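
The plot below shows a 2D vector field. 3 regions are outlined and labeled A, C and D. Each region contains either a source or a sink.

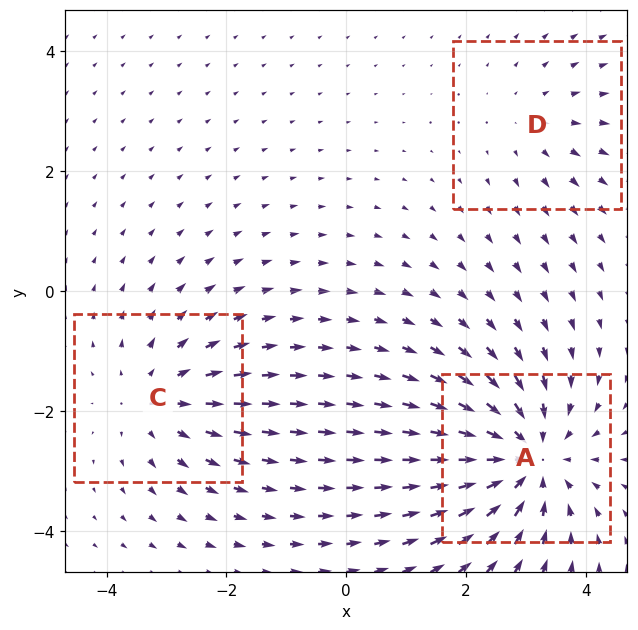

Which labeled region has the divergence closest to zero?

Divergence at each region's feature centre — A: about -5, C: about +3, D: about +2. Region D is closest to zero.

D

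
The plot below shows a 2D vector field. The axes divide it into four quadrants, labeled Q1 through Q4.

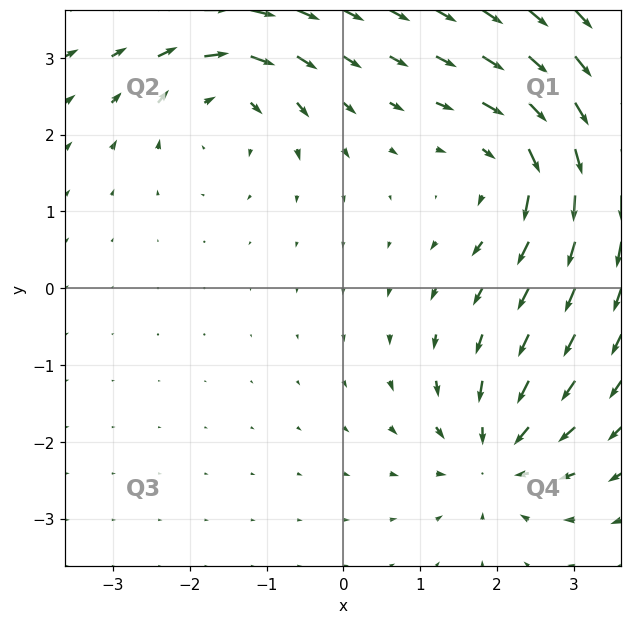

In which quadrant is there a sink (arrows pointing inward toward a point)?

The sink sits at approximately (2.0, -2.2), which lies in quadrant Q4. The divergence there is about -5, negative as expected for a sink.

Q4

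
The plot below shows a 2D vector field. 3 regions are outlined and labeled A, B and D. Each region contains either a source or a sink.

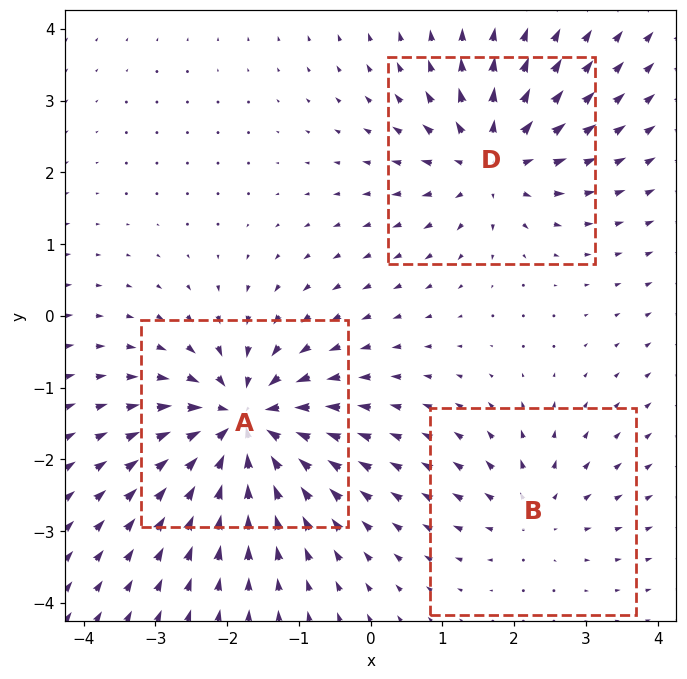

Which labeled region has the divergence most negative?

A

Divergence at each region's feature centre — A: about -6, B: about +3, D: about +4. Region A is most negative.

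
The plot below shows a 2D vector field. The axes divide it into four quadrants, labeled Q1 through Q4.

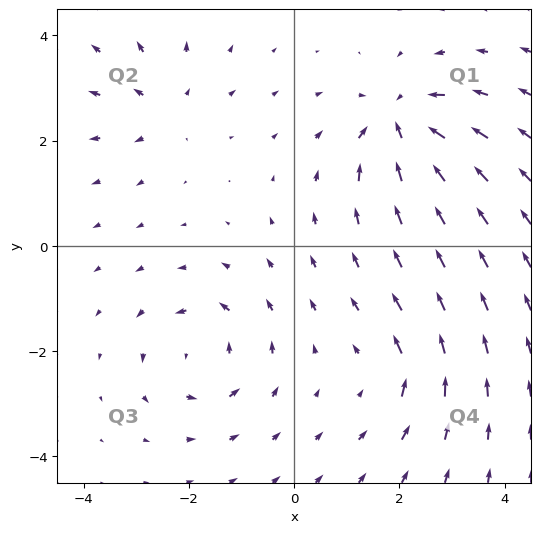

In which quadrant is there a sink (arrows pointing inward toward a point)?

Q1

The sink sits at approximately (2.0, 2.3), which lies in quadrant Q1. The divergence there is about -6, negative as expected for a sink.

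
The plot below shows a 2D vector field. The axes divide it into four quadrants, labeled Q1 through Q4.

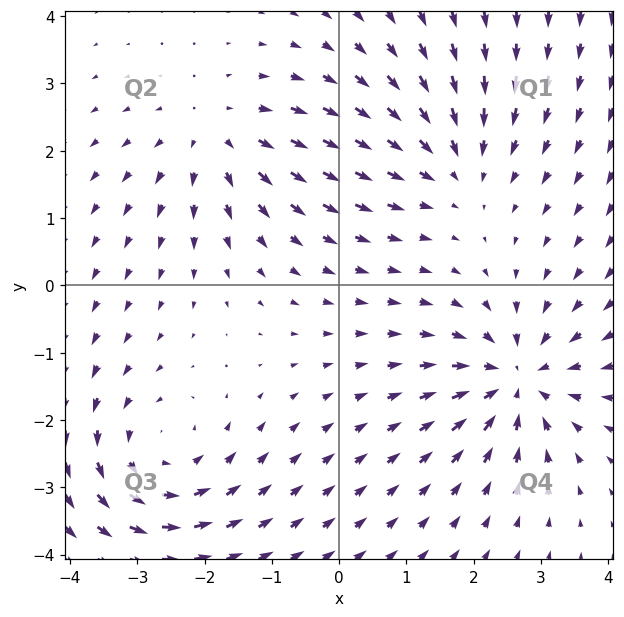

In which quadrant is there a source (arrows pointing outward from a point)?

The source sits at approximately (-1.8, 2.2), which lies in quadrant Q2. The divergence there is about +3, positive as expected for a source.

Q2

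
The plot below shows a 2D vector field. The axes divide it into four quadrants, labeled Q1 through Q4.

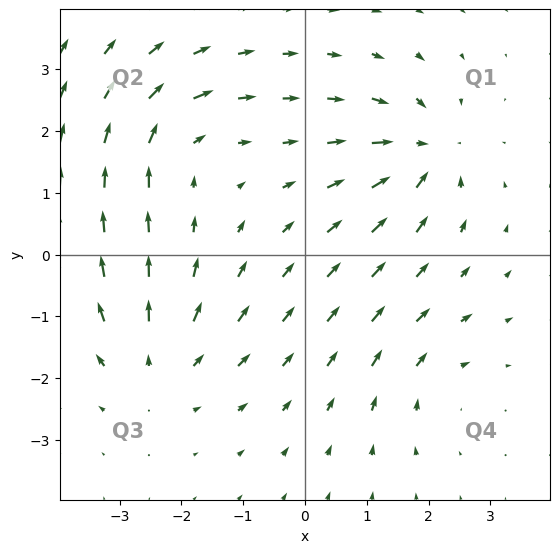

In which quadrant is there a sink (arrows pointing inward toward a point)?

Q1

The sink sits at approximately (1.9, 1.7), which lies in quadrant Q1. The divergence there is about -6, negative as expected for a sink.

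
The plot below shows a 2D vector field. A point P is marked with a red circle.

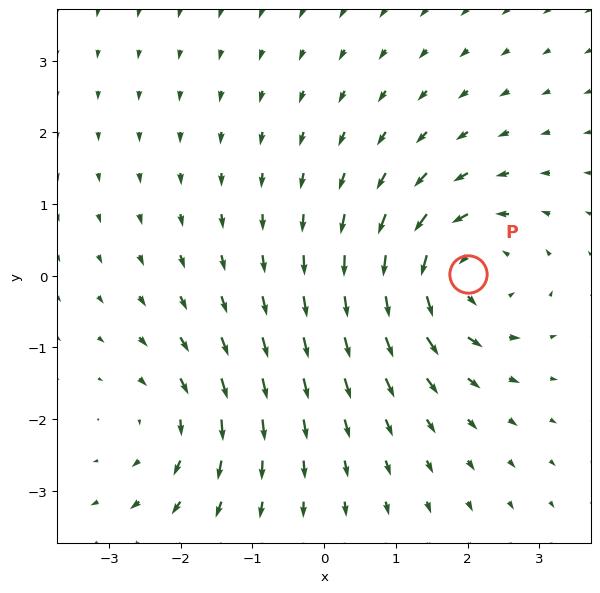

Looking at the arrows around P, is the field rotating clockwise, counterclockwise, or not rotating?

Near P at (2.0, 0.0) the arrows circulate counterclockwise. The curl (z-component) there is about +6; positive curl means counterclockwise rotation.

counterclockwise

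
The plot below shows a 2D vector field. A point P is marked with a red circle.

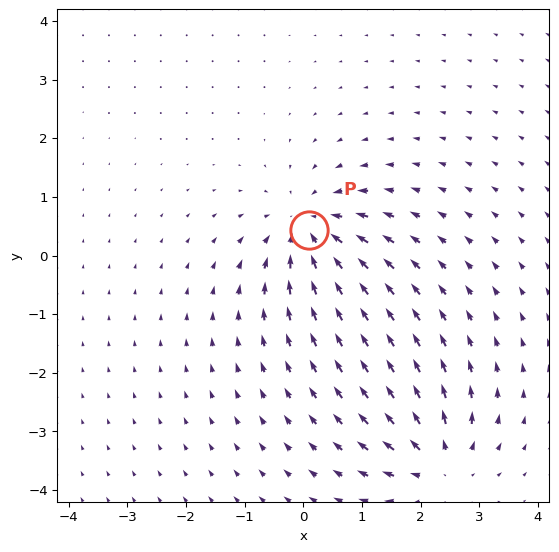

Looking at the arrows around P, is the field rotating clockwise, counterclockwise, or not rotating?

not rotating

Near P at (0.1, 0.4) the arrows show no circulation. The curl there is ≈0.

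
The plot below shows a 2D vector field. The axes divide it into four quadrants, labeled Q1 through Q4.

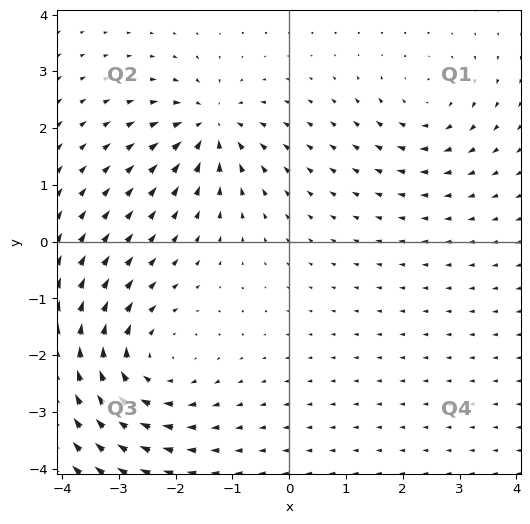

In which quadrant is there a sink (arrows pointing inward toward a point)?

The sink sits at approximately (-1.4, 2.0), which lies in quadrant Q2. The divergence there is about -5, negative as expected for a sink.

Q2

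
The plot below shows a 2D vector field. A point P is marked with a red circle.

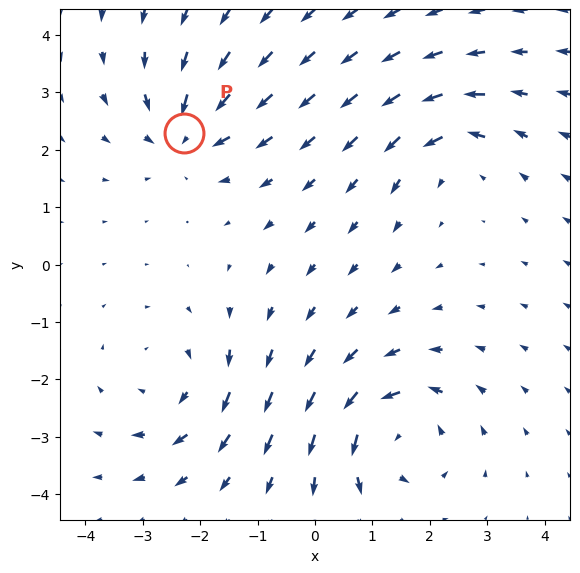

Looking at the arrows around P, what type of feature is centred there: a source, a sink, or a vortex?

At P (-2.3, 2.3) the arrows converge inward. Divergence about -5, curl ≈0 — negative divergence with near-zero curl is a sink.

sink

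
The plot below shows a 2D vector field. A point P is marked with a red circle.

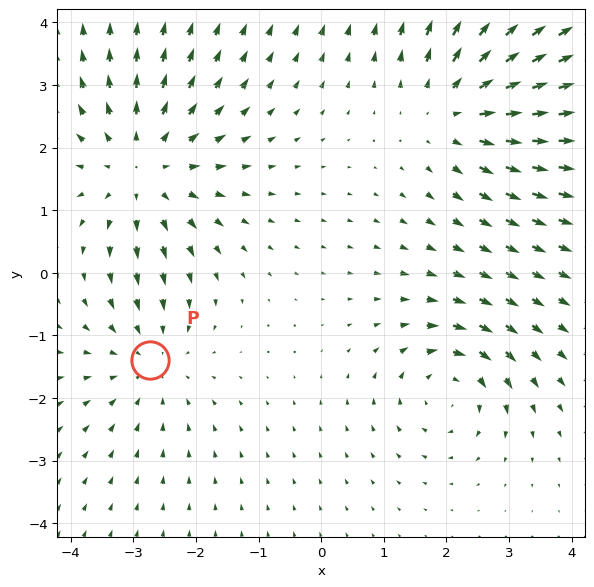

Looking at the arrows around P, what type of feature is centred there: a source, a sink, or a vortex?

sink

At P (-2.7, -1.4) the arrows converge inward. Divergence about -3, curl ≈0 — negative divergence with near-zero curl is a sink.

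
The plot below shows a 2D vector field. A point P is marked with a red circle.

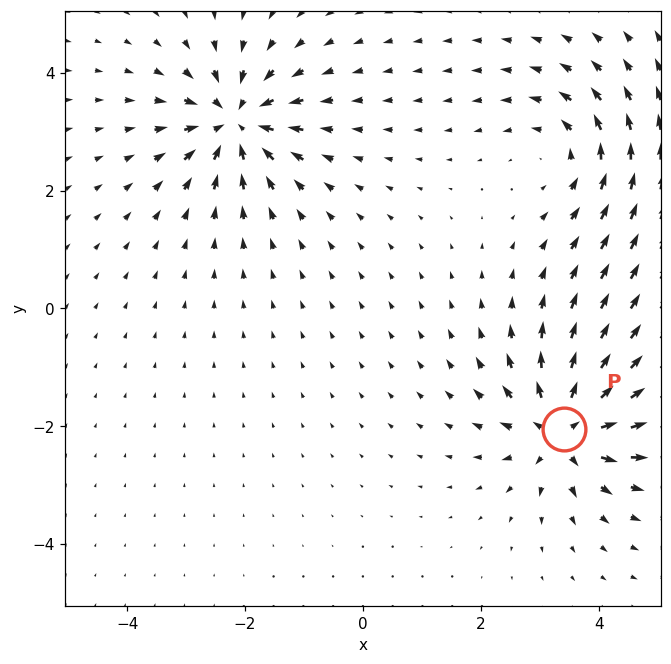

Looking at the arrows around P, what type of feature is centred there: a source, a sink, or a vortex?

At P (3.4, -2.0) the arrows spread outward. Divergence about +7, curl ≈0 — positive divergence with near-zero curl is a source.

source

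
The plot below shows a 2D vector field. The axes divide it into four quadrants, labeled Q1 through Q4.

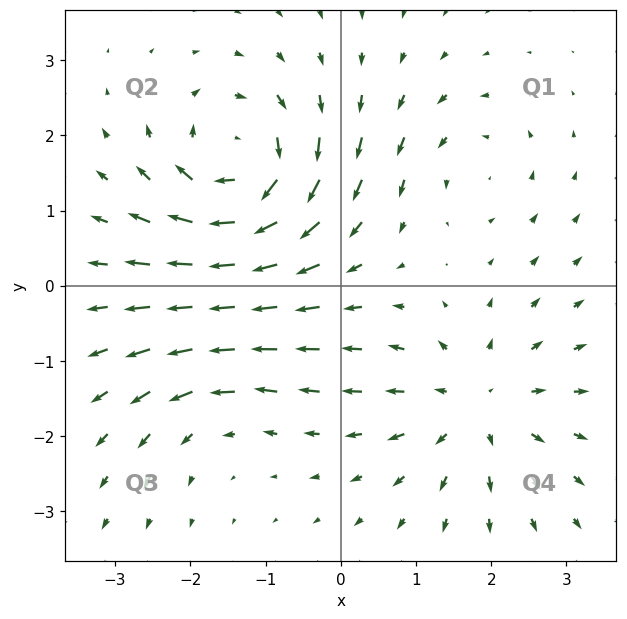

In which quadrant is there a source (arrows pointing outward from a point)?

The source sits at approximately (1.8, -1.6), which lies in quadrant Q4. The divergence there is about +4, positive as expected for a source.

Q4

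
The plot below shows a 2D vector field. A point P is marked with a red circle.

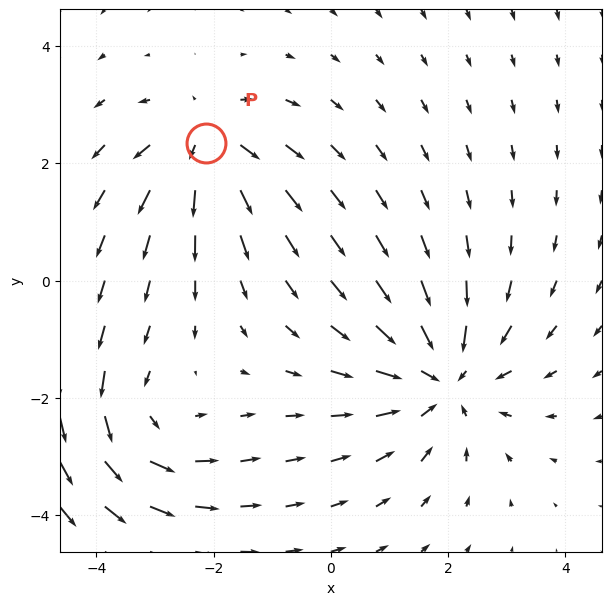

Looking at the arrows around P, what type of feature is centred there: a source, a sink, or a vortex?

source

At P (-2.1, 2.3) the arrows spread outward. Divergence about +4, curl ≈0 — positive divergence with near-zero curl is a source.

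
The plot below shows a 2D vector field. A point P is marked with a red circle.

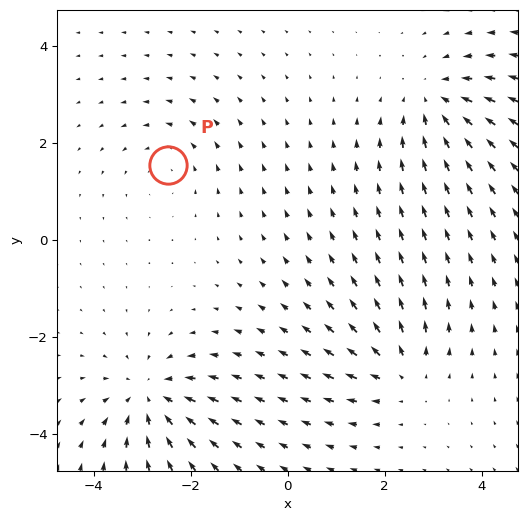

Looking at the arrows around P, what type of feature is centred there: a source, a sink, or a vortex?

At P (-2.5, 1.5) the arrows circulate counterclockwise. Divergence ≈0, curl about +2 — near-zero divergence with nonzero curl is a vortex.

vortex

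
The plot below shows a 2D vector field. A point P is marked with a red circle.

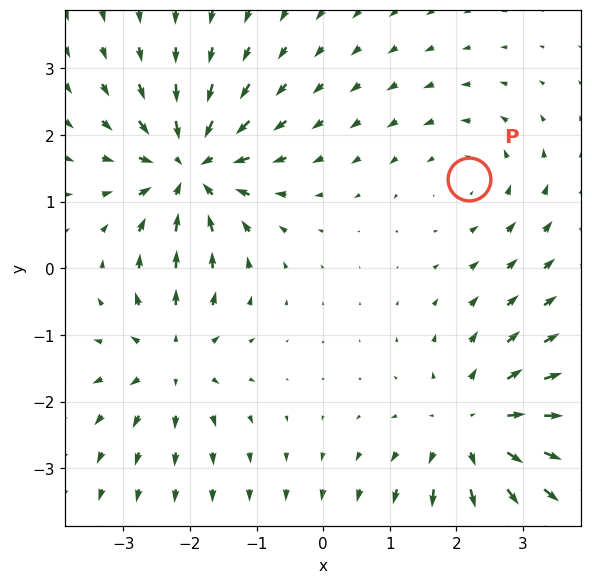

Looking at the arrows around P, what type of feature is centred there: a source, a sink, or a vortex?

At P (2.2, 1.3) the arrows circulate counterclockwise. Divergence ≈0, curl about +2 — near-zero divergence with nonzero curl is a vortex.

vortex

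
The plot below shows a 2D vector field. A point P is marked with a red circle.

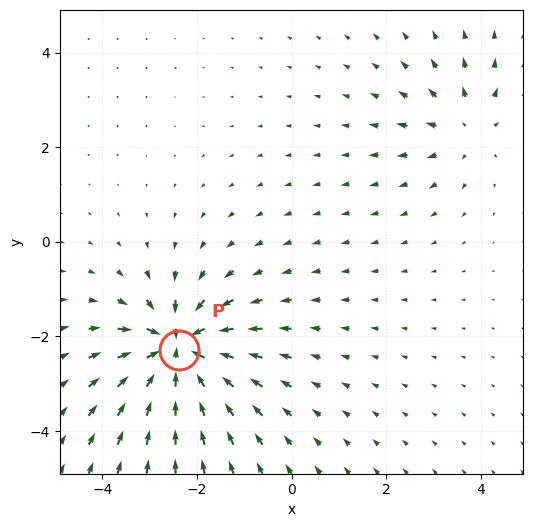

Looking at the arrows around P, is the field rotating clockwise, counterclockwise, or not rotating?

Near P at (-2.4, -2.3) the arrows show no circulation. The curl there is ≈0.

not rotating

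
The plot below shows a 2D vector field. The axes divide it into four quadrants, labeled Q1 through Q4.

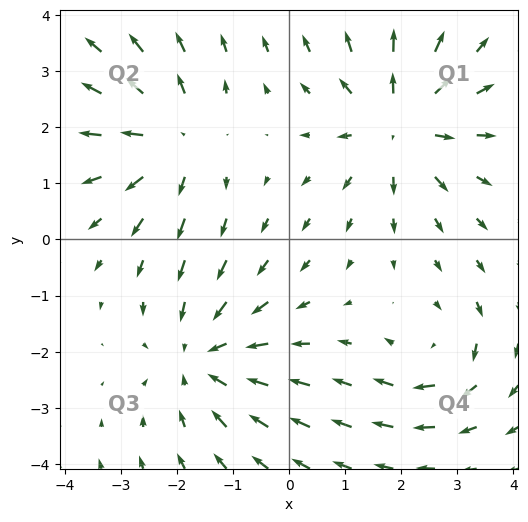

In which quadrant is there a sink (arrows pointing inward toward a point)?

Q3

The sink sits at approximately (-1.5, -2.1), which lies in quadrant Q3. The divergence there is about -4, negative as expected for a sink.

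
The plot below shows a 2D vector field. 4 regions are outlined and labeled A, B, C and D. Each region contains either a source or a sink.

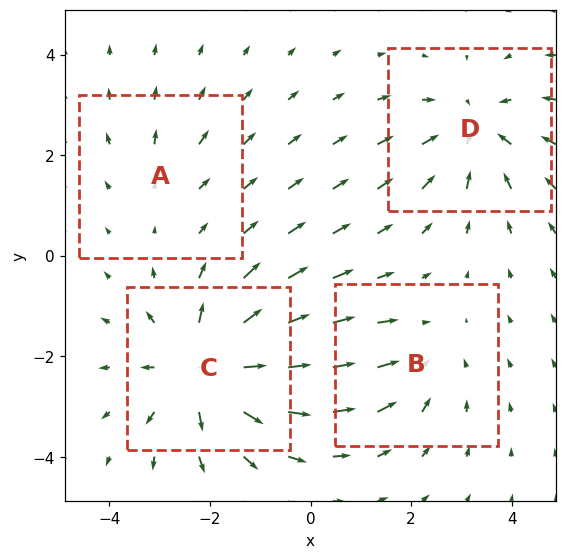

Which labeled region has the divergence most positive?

C

Divergence at each region's feature centre — A: about +2, B: about -3, C: about +6, D: about -4. Region C is most positive.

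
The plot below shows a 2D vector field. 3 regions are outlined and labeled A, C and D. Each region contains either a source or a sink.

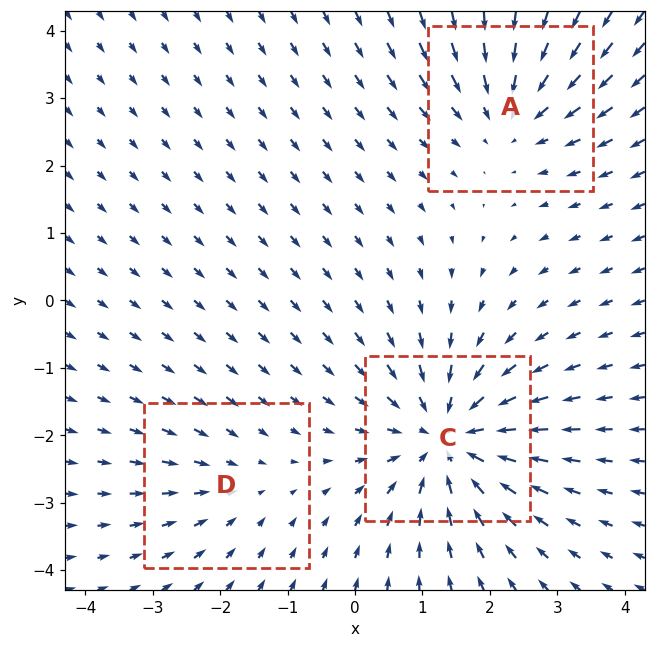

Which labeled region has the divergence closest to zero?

D

Divergence at each region's feature centre — A: about -3, C: about -5, D: about -2. Region D is closest to zero.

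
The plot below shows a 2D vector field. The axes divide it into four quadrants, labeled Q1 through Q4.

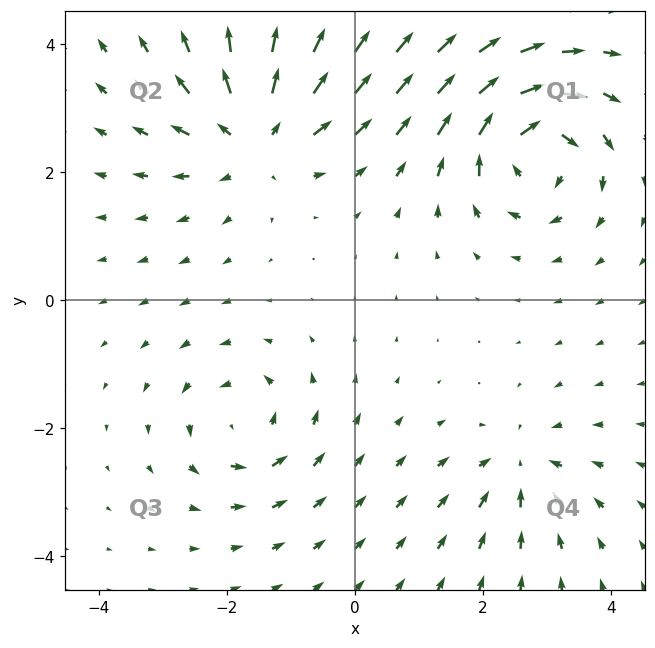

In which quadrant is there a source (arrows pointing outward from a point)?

The source sits at approximately (-1.5, 2.6), which lies in quadrant Q2. The divergence there is about +5, positive as expected for a source.

Q2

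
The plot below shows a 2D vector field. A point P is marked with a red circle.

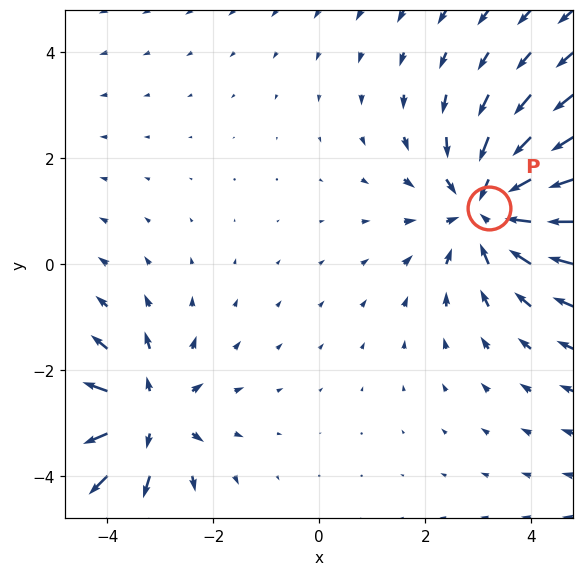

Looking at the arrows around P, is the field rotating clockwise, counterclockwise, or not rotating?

Near P at (3.2, 1.1) the arrows show no circulation. The curl there is ≈0.

not rotating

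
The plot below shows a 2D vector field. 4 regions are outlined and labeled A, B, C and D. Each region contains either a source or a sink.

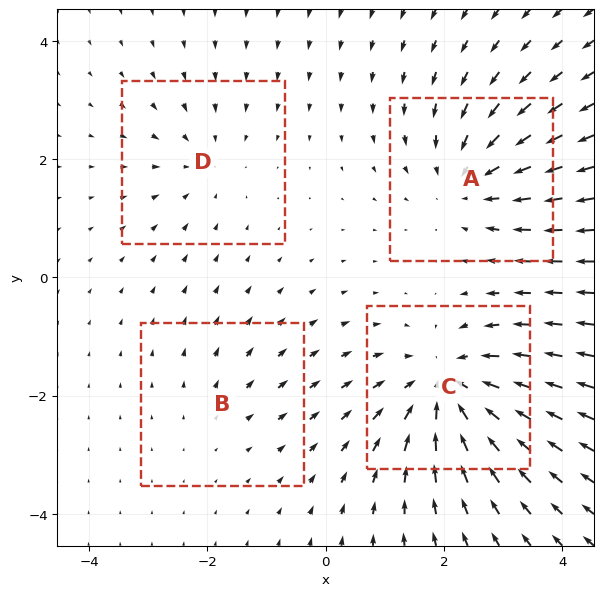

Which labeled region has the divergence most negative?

C

Divergence at each region's feature centre — A: about -4, B: about +2, C: about -6, D: about -3. Region C is most negative.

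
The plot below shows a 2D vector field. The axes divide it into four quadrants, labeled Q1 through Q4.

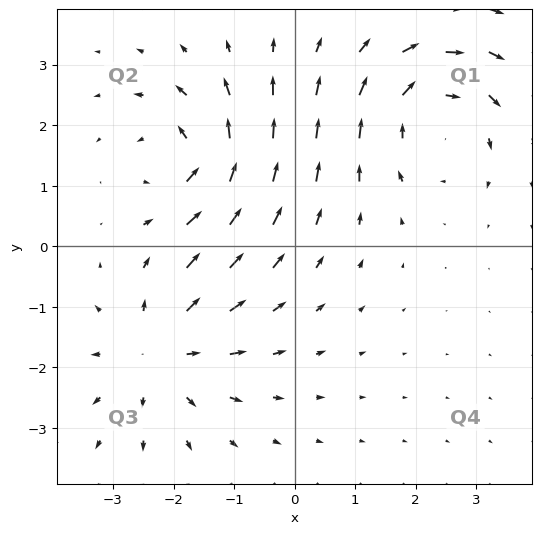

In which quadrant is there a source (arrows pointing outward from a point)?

The source sits at approximately (-2.2, -1.8), which lies in quadrant Q3. The divergence there is about +3, positive as expected for a source.

Q3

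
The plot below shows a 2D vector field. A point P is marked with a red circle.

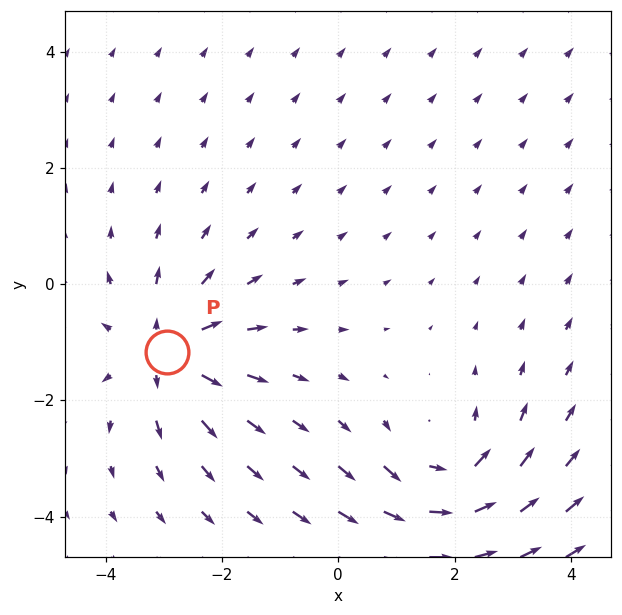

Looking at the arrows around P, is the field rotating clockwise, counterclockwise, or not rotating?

not rotating

Near P at (-3.0, -1.2) the arrows show no circulation. The curl there is ≈0.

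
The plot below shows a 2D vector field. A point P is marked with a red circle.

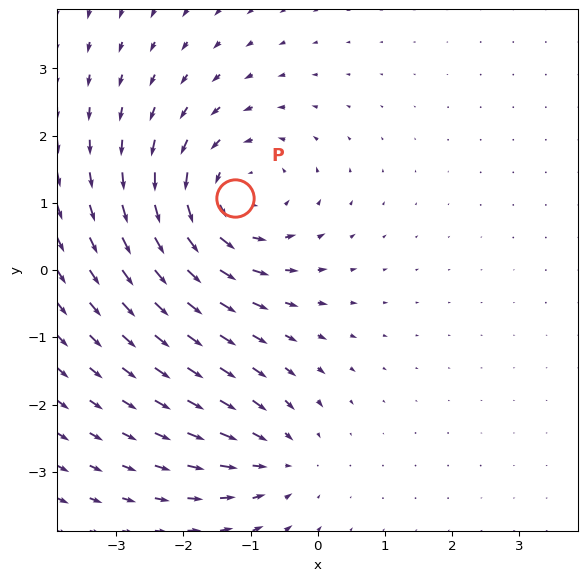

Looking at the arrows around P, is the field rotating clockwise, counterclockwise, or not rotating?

counterclockwise

Near P at (-1.2, 1.1) the arrows circulate counterclockwise. The curl (z-component) there is about +4; positive curl means counterclockwise rotation.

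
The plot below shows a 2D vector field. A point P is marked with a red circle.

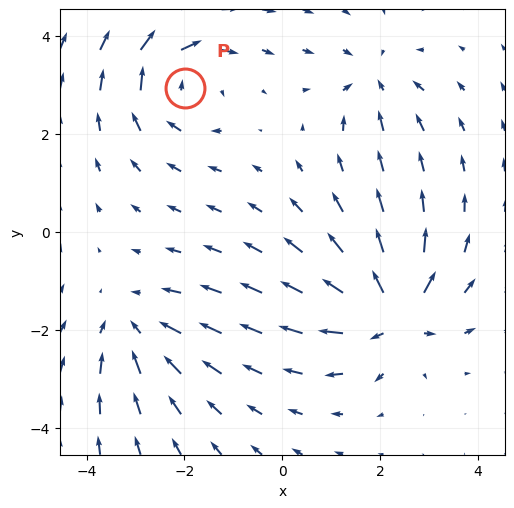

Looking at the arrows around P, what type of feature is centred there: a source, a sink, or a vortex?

At P (-2.0, 2.9) the arrows circulate clockwise. Divergence ≈0, curl about -4 — near-zero divergence with nonzero curl is a vortex.

vortex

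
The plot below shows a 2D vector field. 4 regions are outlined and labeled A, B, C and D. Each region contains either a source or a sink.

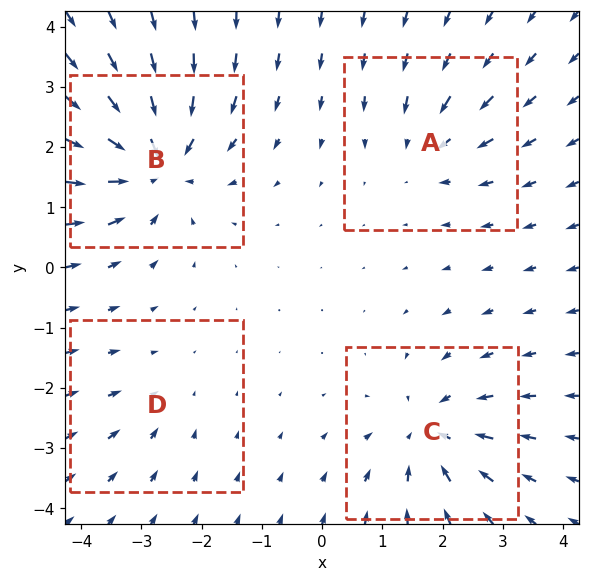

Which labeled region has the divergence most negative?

Divergence at each region's feature centre — A: about -3, B: about -7, C: about -5, D: about -2. Region B is most negative.

B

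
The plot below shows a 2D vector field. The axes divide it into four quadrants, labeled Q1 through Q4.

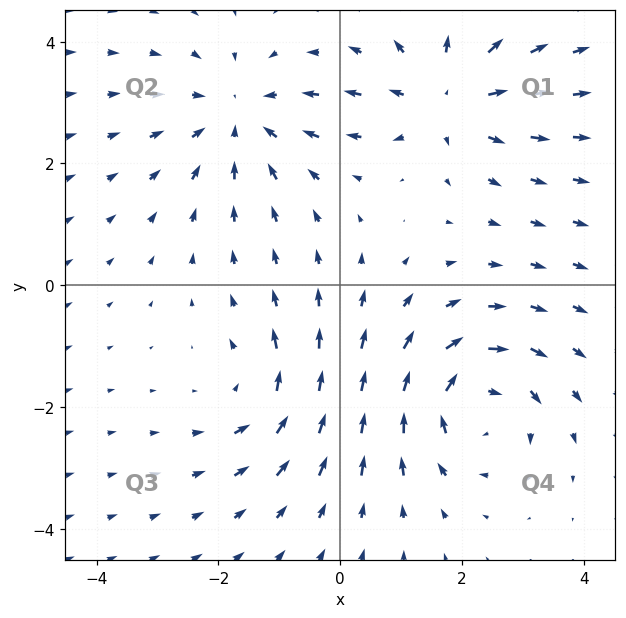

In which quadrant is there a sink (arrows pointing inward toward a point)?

Q2

The sink sits at approximately (-1.7, 2.8), which lies in quadrant Q2. The divergence there is about -3, negative as expected for a sink.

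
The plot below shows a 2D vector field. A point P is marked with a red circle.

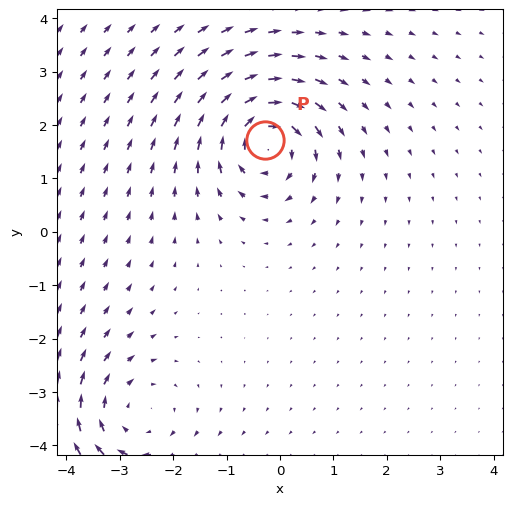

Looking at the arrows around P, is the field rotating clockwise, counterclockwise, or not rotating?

clockwise

Near P at (-0.3, 1.7) the arrows circulate clockwise. The curl (z-component) there is about -6; negative curl means clockwise rotation.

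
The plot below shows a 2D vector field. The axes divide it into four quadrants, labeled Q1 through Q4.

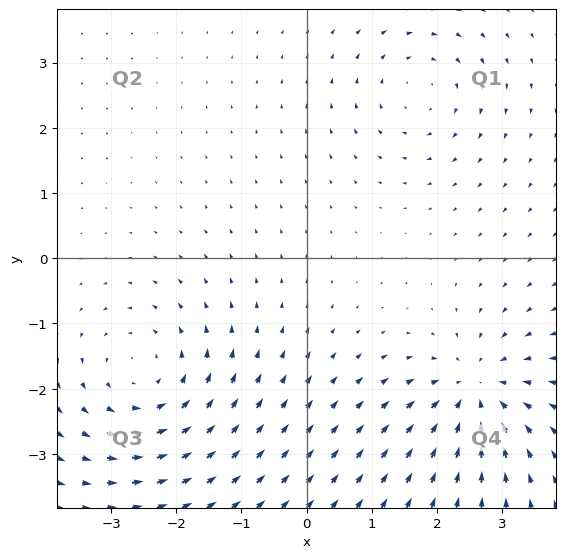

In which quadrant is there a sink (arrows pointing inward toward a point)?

The sink sits at approximately (2.6, -2.0), which lies in quadrant Q4. The divergence there is about -5, negative as expected for a sink.

Q4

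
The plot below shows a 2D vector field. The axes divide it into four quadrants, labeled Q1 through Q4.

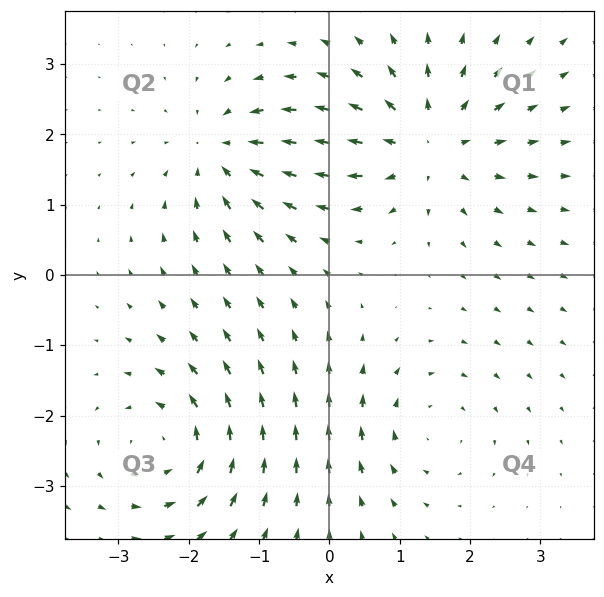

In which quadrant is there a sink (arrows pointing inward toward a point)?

Q2

The sink sits at approximately (-1.5, 1.7), which lies in quadrant Q2. The divergence there is about -4, negative as expected for a sink.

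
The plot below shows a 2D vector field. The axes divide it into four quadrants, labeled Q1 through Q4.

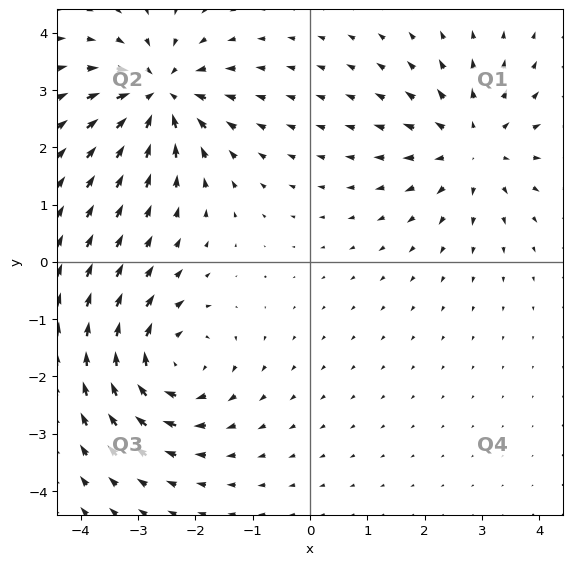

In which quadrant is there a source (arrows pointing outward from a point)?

The source sits at approximately (2.8, 2.0), which lies in quadrant Q1. The divergence there is about +4, positive as expected for a source.

Q1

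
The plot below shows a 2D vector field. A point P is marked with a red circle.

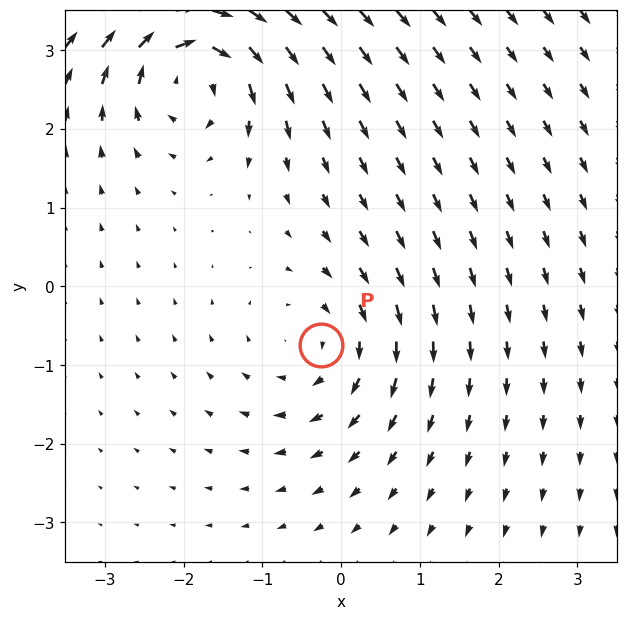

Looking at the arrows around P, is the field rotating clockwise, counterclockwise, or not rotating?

clockwise

Near P at (-0.3, -0.7) the arrows circulate clockwise. The curl (z-component) there is about -3; negative curl means clockwise rotation.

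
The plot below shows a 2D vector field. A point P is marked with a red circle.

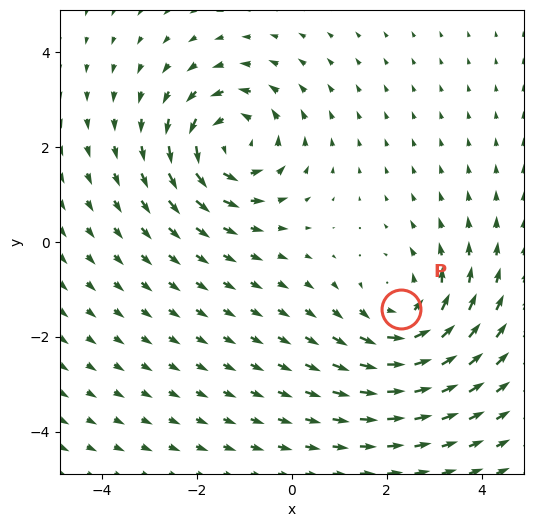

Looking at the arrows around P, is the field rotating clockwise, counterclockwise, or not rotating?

counterclockwise

Near P at (2.3, -1.4) the arrows circulate counterclockwise. The curl (z-component) there is about +3; positive curl means counterclockwise rotation.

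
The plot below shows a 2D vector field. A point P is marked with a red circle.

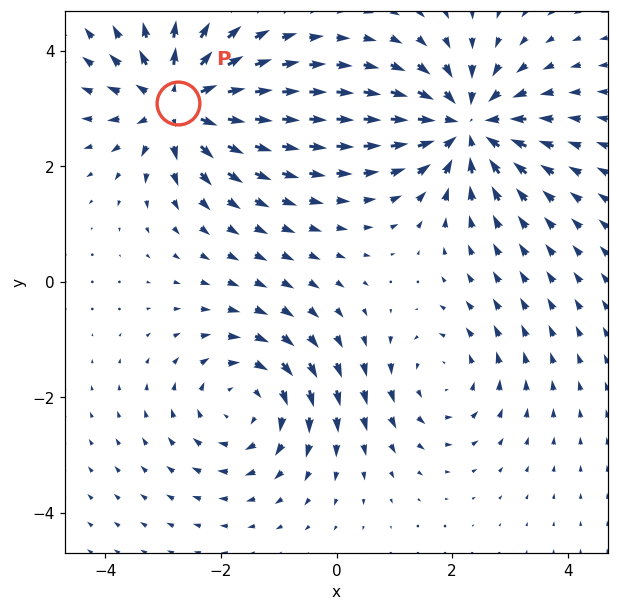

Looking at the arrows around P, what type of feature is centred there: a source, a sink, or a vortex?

source

At P (-2.7, 3.1) the arrows spread outward. Divergence about +6, curl ≈0 — positive divergence with near-zero curl is a source.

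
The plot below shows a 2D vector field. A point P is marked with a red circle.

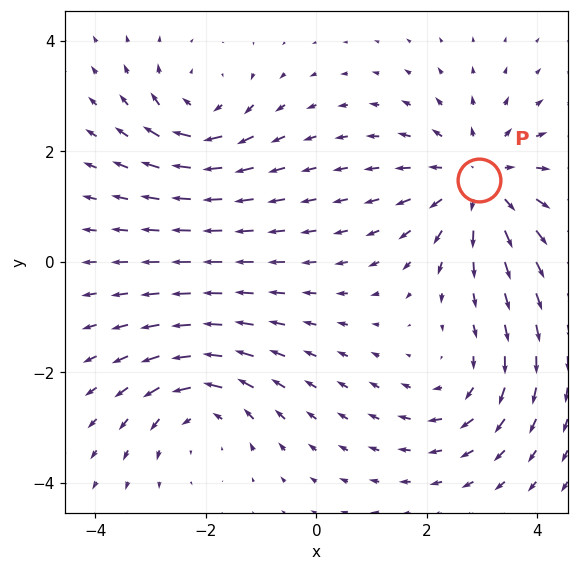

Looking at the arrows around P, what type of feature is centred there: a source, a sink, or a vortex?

source

At P (2.9, 1.5) the arrows spread outward. Divergence about +4, curl ≈0 — positive divergence with near-zero curl is a source.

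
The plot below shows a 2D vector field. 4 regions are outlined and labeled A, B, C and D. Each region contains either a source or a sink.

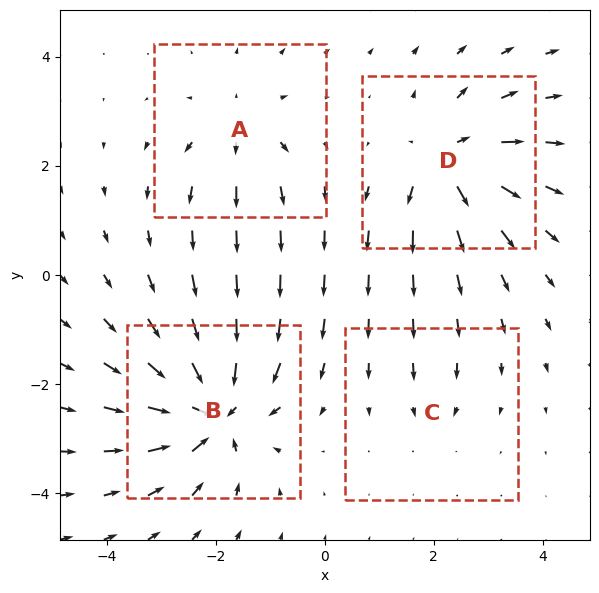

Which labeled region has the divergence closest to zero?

C

Divergence at each region's feature centre — A: about +4, B: about -8, C: about -2, D: about +6. Region C is closest to zero.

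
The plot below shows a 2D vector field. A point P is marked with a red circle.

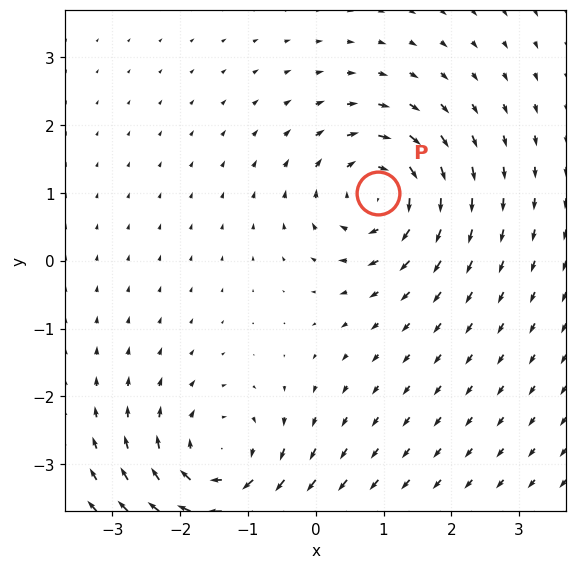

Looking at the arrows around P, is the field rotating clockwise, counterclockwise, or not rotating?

Near P at (0.9, 1.0) the arrows circulate clockwise. The curl (z-component) there is about -4; negative curl means clockwise rotation.

clockwise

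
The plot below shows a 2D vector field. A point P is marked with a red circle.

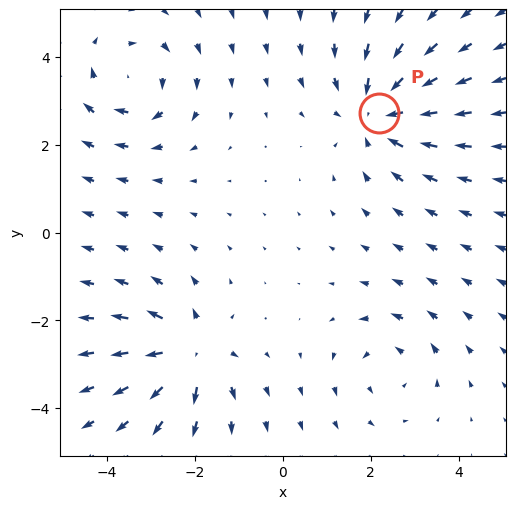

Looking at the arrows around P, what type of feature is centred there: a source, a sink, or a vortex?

At P (2.2, 2.7) the arrows converge inward. Divergence about -4, curl ≈0 — negative divergence with near-zero curl is a sink.

sink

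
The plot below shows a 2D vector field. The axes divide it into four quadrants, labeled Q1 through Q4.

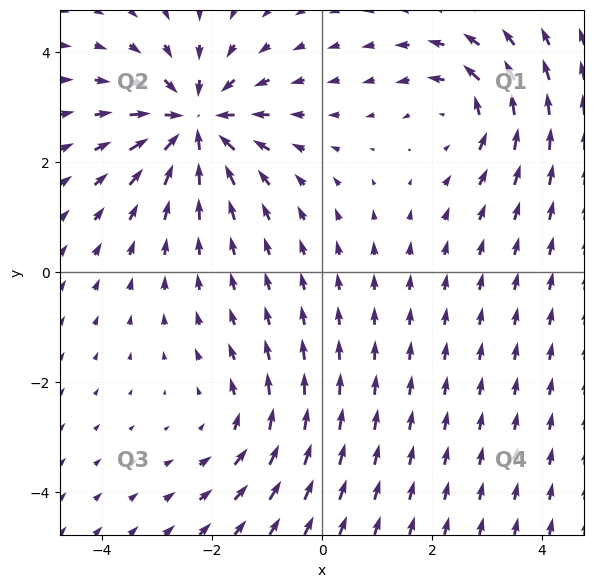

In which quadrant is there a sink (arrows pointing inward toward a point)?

Q2

The sink sits at approximately (-2.3, 2.7), which lies in quadrant Q2. The divergence there is about -6, negative as expected for a sink.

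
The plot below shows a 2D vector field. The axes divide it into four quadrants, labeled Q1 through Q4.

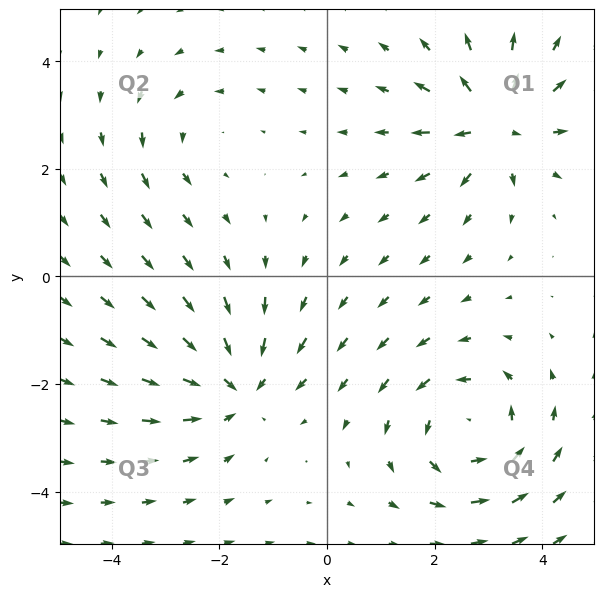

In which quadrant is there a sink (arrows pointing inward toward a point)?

Q3

The sink sits at approximately (-1.7, -2.0), which lies in quadrant Q3. The divergence there is about -5, negative as expected for a sink.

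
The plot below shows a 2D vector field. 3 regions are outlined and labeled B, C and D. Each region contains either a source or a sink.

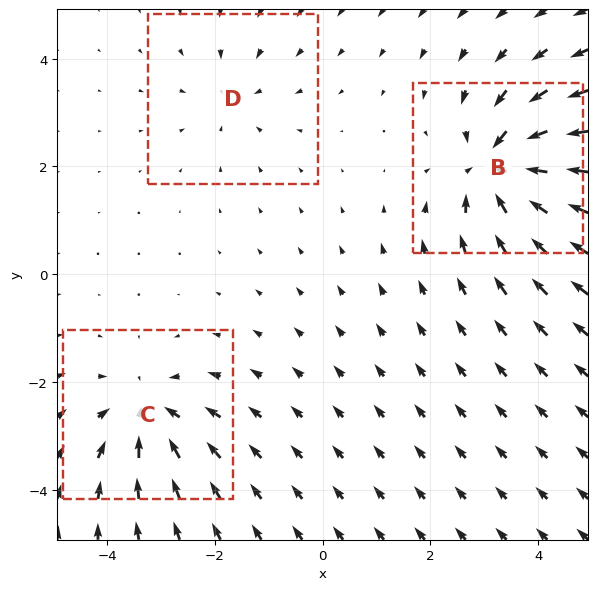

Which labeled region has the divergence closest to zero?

Divergence at each region's feature centre — B: about -5, C: about -4, D: about -2. Region D is closest to zero.

D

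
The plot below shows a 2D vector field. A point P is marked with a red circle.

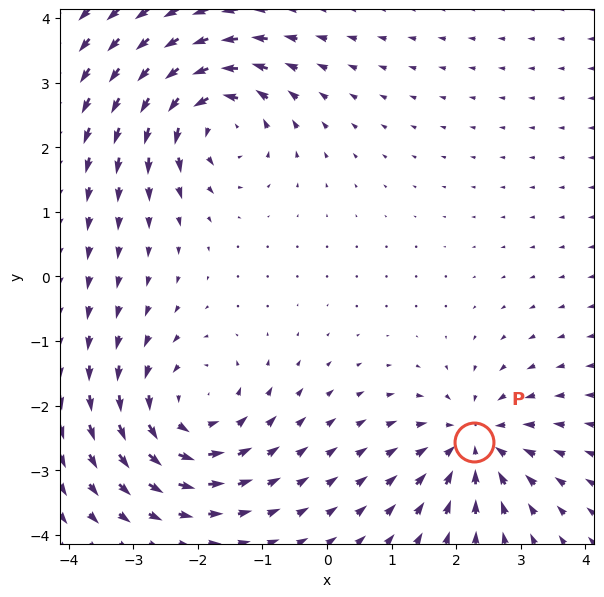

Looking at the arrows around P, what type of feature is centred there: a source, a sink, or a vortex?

sink

At P (2.3, -2.6) the arrows converge inward. Divergence about -5, curl ≈0 — negative divergence with near-zero curl is a sink.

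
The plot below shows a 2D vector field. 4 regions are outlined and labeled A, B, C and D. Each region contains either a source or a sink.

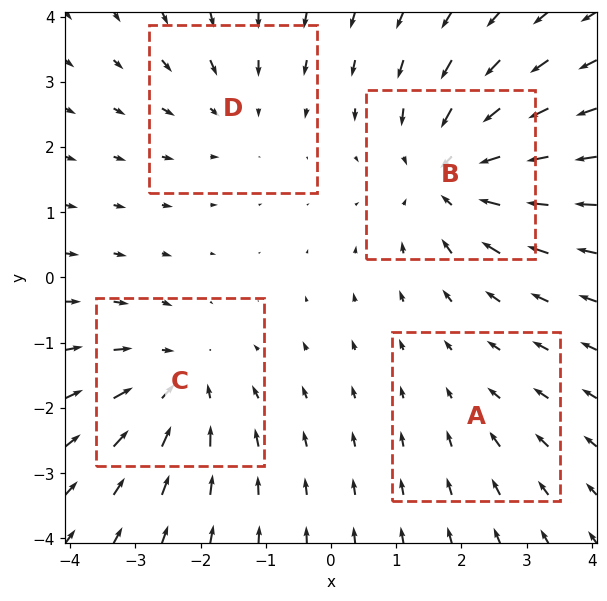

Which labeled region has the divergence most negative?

Divergence at each region's feature centre — A: about -2, B: about -6, C: about -5, D: about -3. Region B is most negative.

B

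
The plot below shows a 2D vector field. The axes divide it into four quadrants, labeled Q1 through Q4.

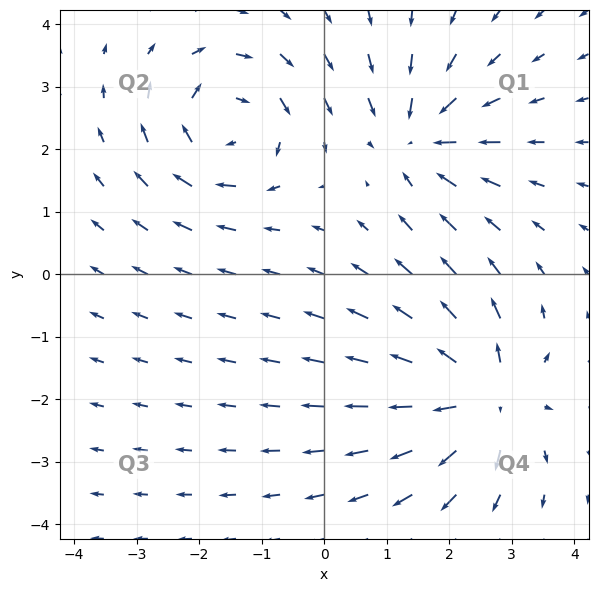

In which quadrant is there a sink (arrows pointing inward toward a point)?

Q1

The sink sits at approximately (1.5, 2.2), which lies in quadrant Q1. The divergence there is about -5, negative as expected for a sink.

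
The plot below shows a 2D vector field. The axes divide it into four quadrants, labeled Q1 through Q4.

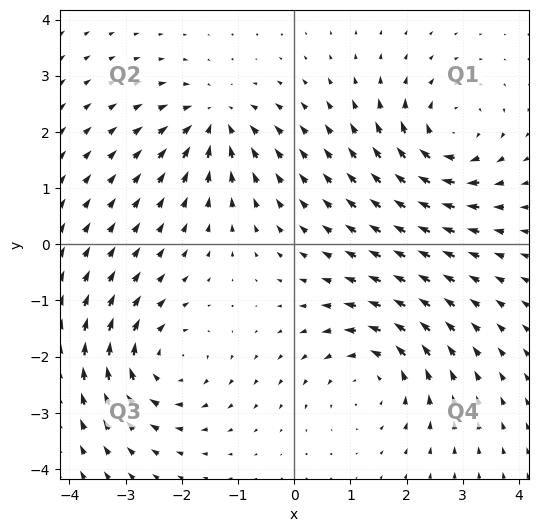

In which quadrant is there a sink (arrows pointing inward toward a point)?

Q2

The sink sits at approximately (-1.4, 2.2), which lies in quadrant Q2. The divergence there is about -4, negative as expected for a sink.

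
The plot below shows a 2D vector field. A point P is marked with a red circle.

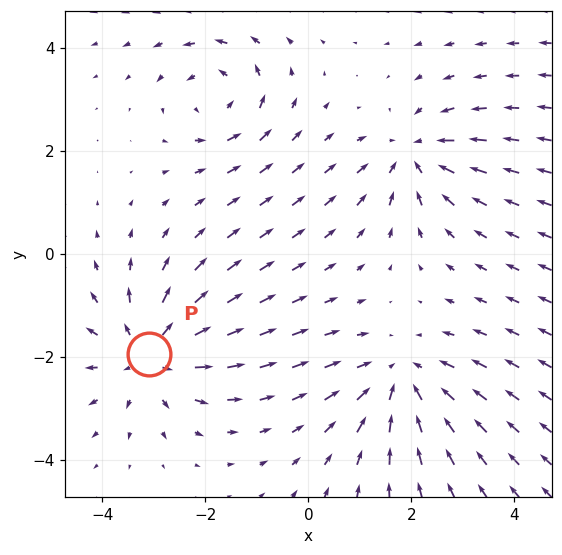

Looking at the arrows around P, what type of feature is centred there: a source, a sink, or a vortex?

At P (-3.1, -1.9) the arrows spread outward. Divergence about +4, curl ≈0 — positive divergence with near-zero curl is a source.

source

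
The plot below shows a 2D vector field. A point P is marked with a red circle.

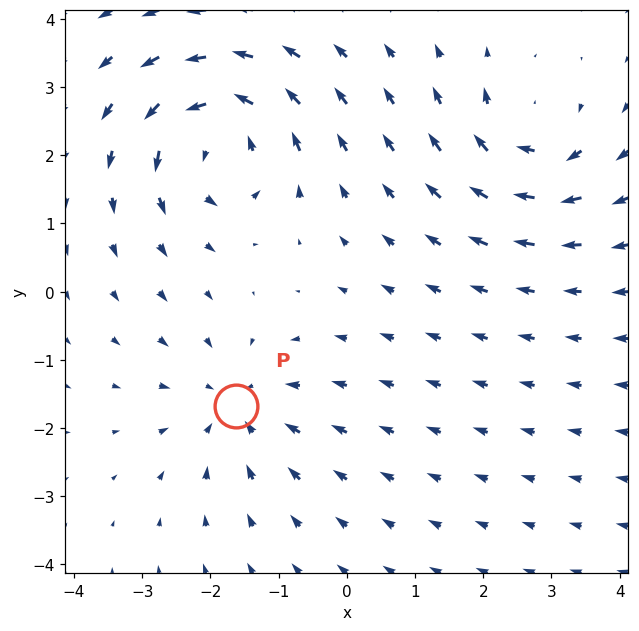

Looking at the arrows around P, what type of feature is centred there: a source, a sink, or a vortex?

At P (-1.6, -1.7) the arrows converge inward. Divergence about -4, curl ≈0 — negative divergence with near-zero curl is a sink.

sink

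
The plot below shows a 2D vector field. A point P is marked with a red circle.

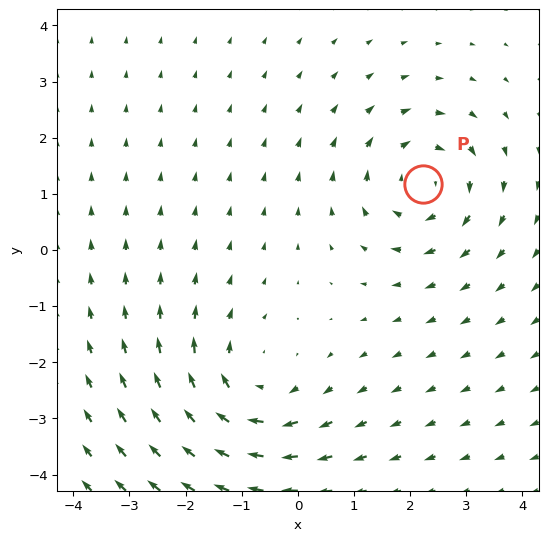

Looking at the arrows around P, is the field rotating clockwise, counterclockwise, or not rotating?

clockwise

Near P at (2.2, 1.2) the arrows circulate clockwise. The curl (z-component) there is about -4; negative curl means clockwise rotation.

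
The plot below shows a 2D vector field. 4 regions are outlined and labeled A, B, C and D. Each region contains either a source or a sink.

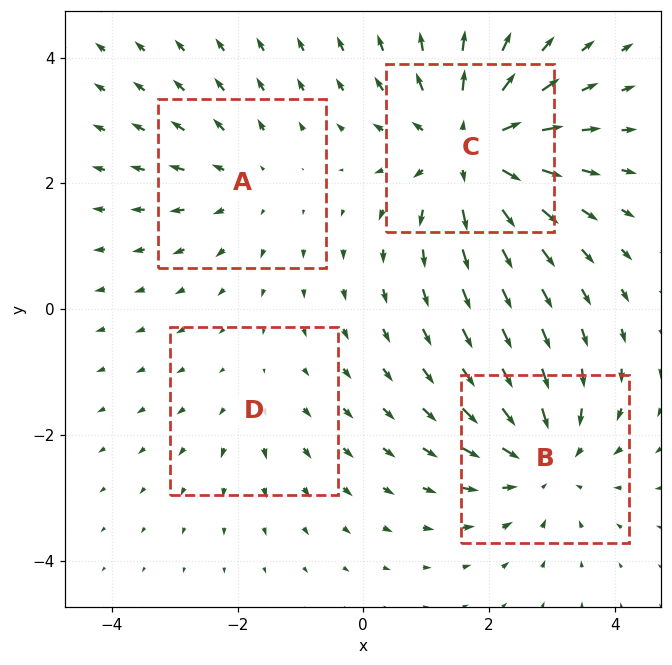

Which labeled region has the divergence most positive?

Divergence at each region's feature centre — A: about +3, B: about -5, C: about +6, D: about +2. Region C is most positive.

C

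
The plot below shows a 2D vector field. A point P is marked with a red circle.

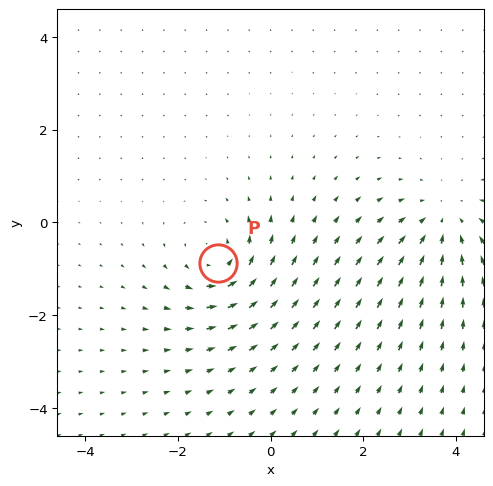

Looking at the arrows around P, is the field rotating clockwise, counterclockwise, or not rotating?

counterclockwise

Near P at (-1.1, -0.9) the arrows circulate counterclockwise. The curl (z-component) there is about +4; positive curl means counterclockwise rotation.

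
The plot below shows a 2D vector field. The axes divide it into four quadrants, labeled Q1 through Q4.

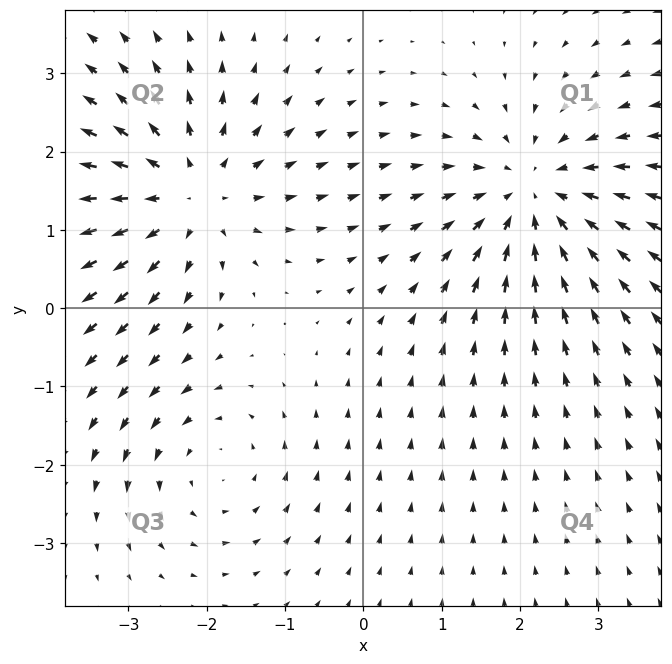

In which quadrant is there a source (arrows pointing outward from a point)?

Q2

The source sits at approximately (-2.2, 1.5), which lies in quadrant Q2. The divergence there is about +3, positive as expected for a source.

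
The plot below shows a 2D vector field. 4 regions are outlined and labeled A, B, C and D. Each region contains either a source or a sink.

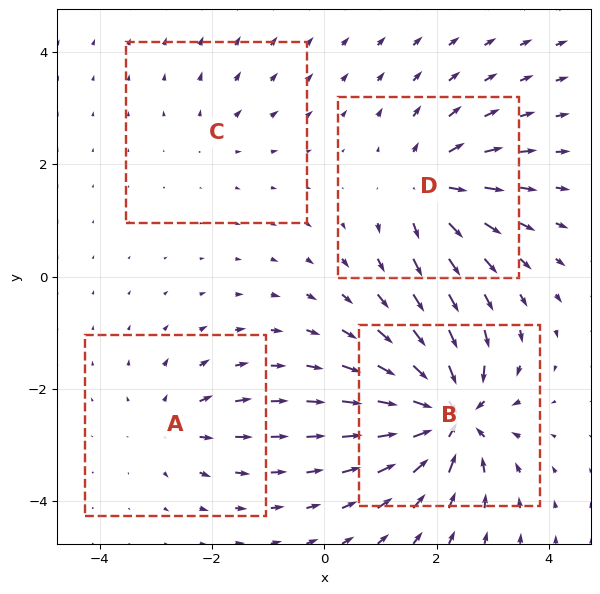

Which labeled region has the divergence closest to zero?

Divergence at each region's feature centre — A: about +4, B: about -9, C: about +2, D: about +6. Region C is closest to zero.

C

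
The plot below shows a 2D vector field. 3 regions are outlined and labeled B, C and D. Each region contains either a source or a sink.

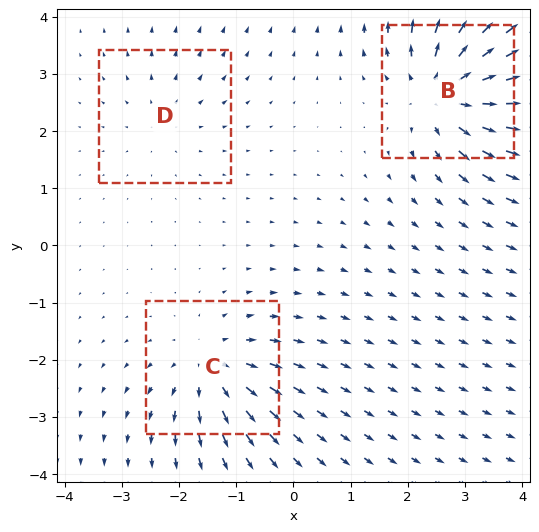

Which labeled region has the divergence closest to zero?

D

Divergence at each region's feature centre — B: about +6, C: about +4, D: about +2. Region D is closest to zero.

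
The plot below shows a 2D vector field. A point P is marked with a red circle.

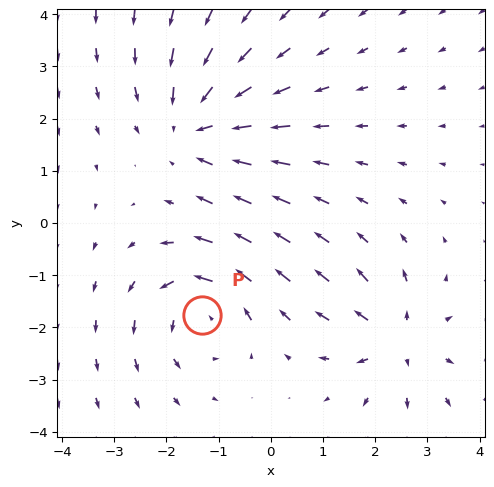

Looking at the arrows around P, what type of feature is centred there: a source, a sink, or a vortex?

At P (-1.3, -1.8) the arrows circulate counterclockwise. Divergence ≈0, curl about +4 — near-zero divergence with nonzero curl is a vortex.

vortex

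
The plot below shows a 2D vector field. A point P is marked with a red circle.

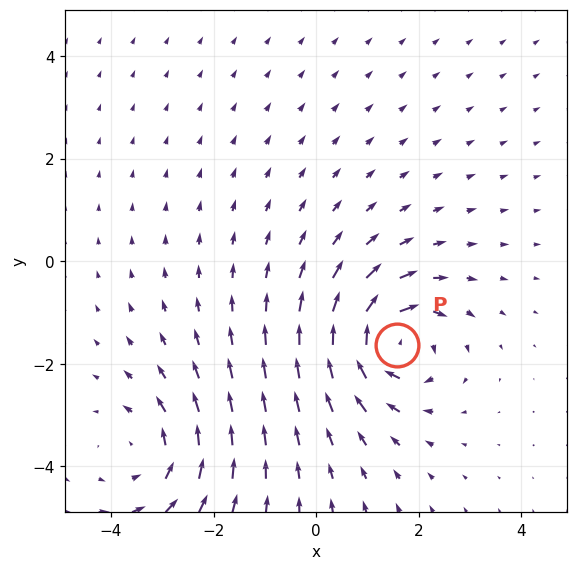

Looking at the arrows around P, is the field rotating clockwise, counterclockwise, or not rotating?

clockwise

Near P at (1.6, -1.6) the arrows circulate clockwise. The curl (z-component) there is about -5; negative curl means clockwise rotation.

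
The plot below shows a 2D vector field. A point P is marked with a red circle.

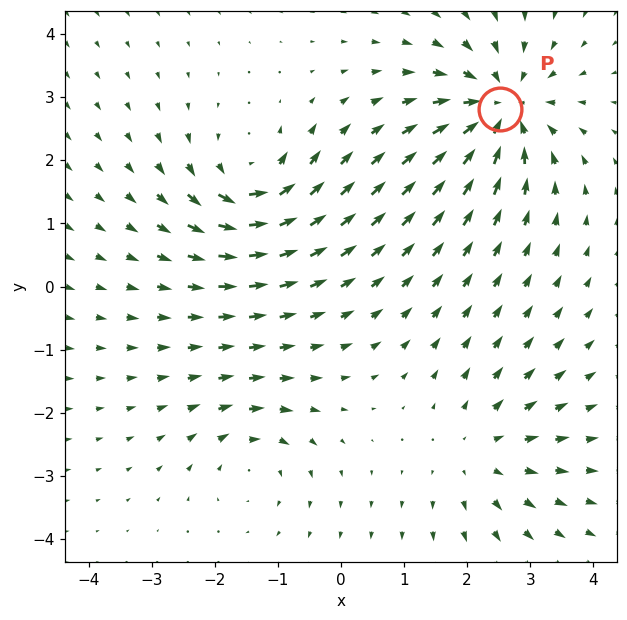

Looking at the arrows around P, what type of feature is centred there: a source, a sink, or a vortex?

At P (2.5, 2.8) the arrows converge inward. Divergence about -6, curl ≈0 — negative divergence with near-zero curl is a sink.

sink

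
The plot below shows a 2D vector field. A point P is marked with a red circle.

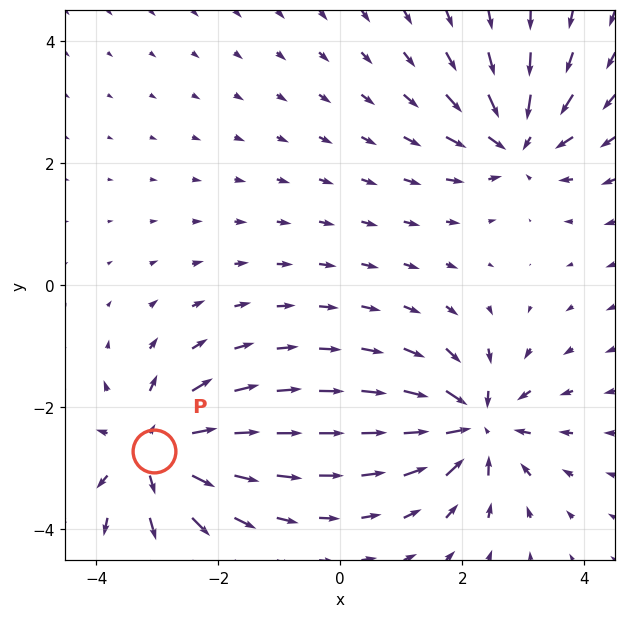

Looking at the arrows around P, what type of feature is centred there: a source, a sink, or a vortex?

At P (-3.1, -2.7) the arrows spread outward. Divergence about +7, curl ≈0 — positive divergence with near-zero curl is a source.

source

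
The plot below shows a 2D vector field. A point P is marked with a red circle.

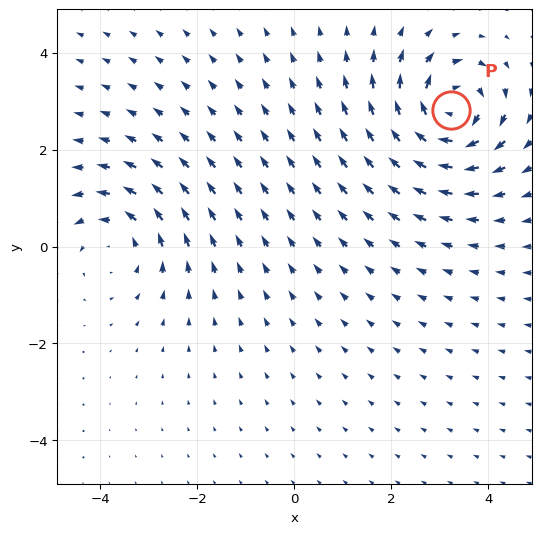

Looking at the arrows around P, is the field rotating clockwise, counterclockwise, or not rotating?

Near P at (3.2, 2.8) the arrows circulate clockwise. The curl (z-component) there is about -5; negative curl means clockwise rotation.

clockwise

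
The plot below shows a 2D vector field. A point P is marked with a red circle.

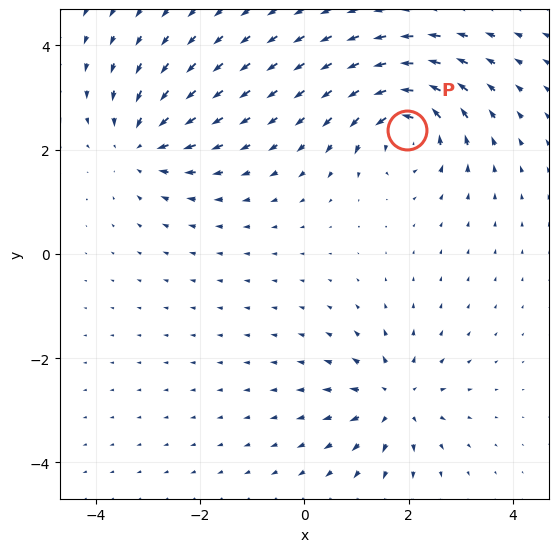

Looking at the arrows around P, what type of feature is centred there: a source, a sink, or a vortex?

At P (2.0, 2.4) the arrows circulate counterclockwise. Divergence ≈0, curl about +5 — near-zero divergence with nonzero curl is a vortex.

vortex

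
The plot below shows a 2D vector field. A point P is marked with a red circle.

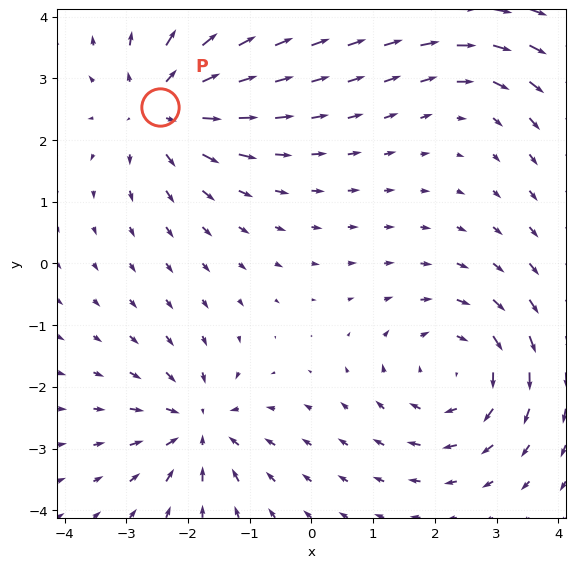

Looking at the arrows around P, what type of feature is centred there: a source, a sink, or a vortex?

At P (-2.5, 2.5) the arrows spread outward. Divergence about +5, curl ≈0 — positive divergence with near-zero curl is a source.

source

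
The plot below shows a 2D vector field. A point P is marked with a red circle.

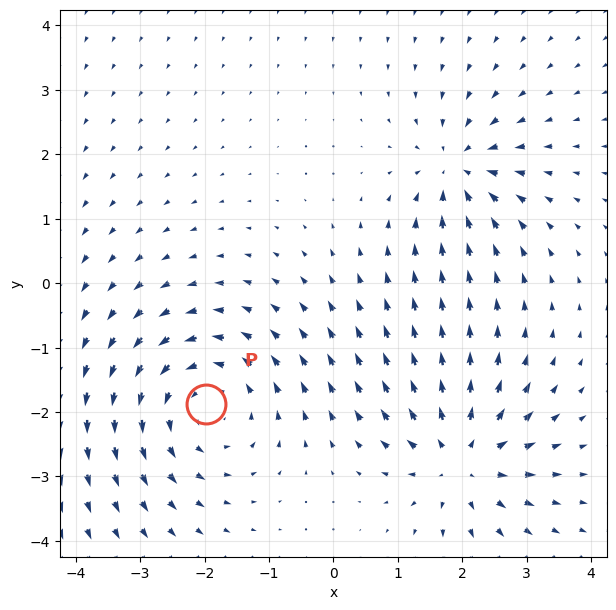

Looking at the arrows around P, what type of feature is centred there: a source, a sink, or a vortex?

vortex

At P (-2.0, -1.9) the arrows circulate counterclockwise. Divergence ≈0, curl about +4 — near-zero divergence with nonzero curl is a vortex.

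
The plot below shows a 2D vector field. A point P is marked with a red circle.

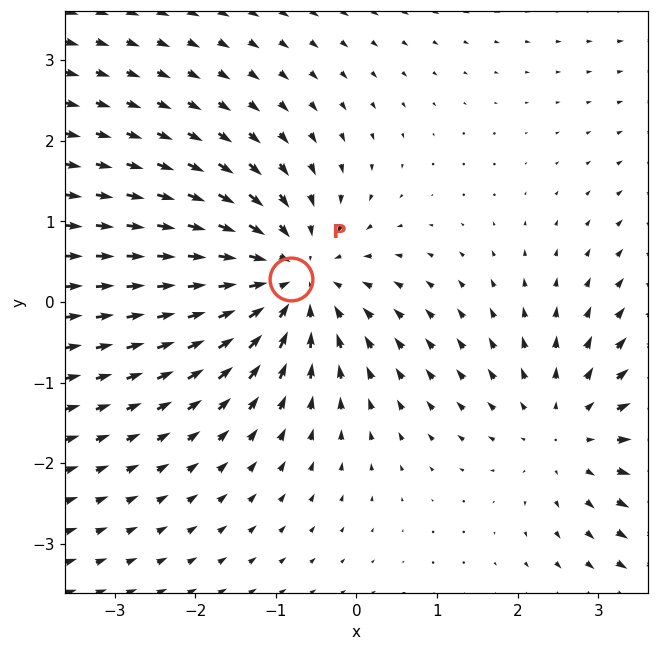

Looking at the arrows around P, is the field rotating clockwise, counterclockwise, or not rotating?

not rotating

Near P at (-0.8, 0.3) the arrows show no circulation. The curl there is ≈0.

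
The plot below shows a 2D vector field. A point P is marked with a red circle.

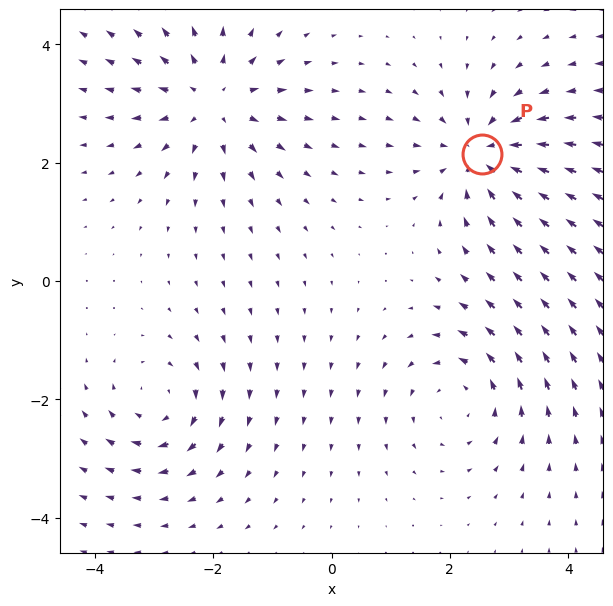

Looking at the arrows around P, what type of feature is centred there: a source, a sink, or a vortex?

sink

At P (2.5, 2.1) the arrows converge inward. Divergence about -5, curl ≈0 — negative divergence with near-zero curl is a sink.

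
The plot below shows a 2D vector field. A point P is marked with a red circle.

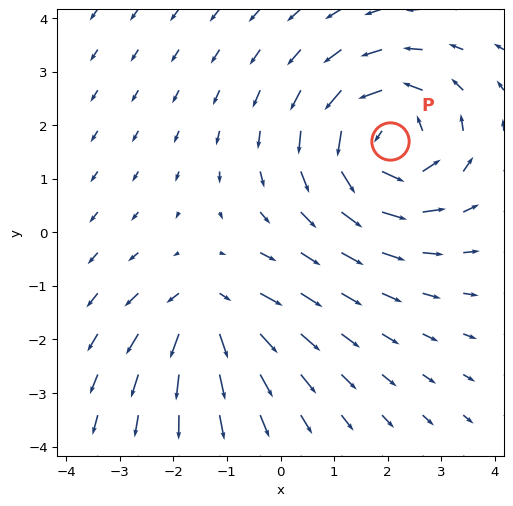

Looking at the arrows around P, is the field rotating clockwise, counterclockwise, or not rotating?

counterclockwise

Near P at (2.1, 1.7) the arrows circulate counterclockwise. The curl (z-component) there is about +5; positive curl means counterclockwise rotation.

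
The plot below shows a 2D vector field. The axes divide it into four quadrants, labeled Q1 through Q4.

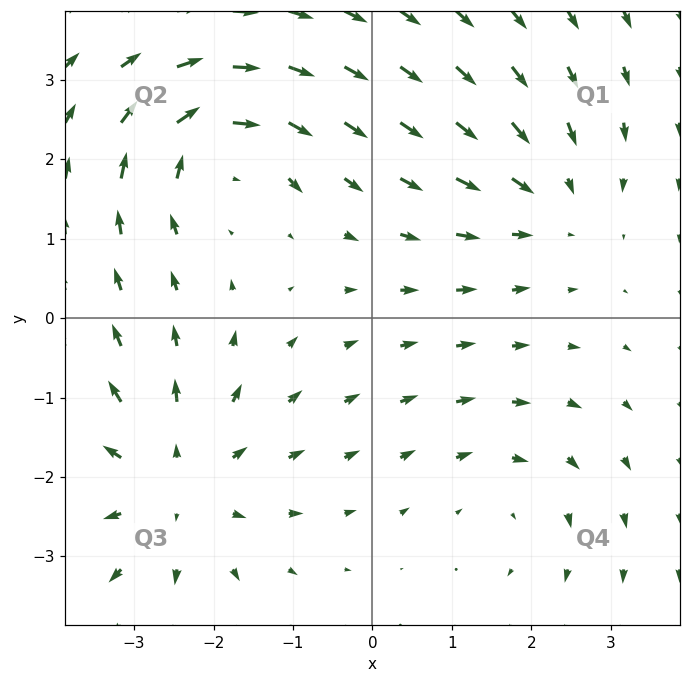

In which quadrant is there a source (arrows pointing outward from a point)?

Q3

The source sits at approximately (-2.5, -2.1), which lies in quadrant Q3. The divergence there is about +4, positive as expected for a source.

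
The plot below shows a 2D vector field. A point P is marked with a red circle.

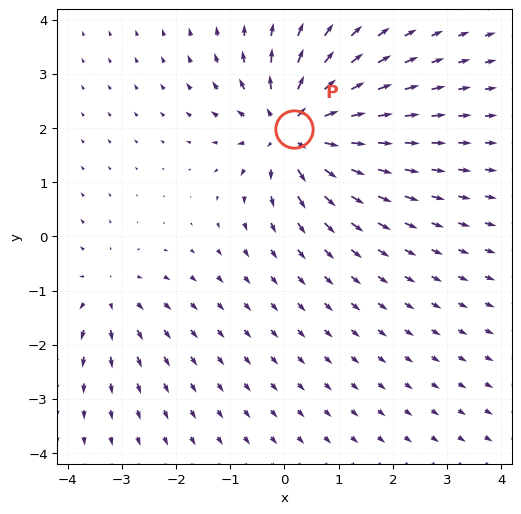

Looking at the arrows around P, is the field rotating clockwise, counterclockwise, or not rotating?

Near P at (0.2, 2.0) the arrows show no circulation. The curl there is ≈0.

not rotating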